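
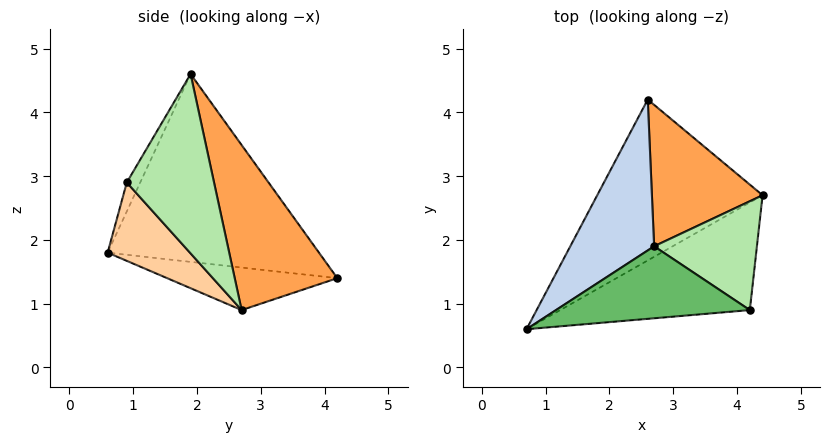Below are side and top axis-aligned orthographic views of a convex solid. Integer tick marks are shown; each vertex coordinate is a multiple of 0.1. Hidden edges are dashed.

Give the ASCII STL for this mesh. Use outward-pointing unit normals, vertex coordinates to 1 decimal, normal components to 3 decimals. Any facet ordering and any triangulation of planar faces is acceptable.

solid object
 facet normal -0.249 0.024 -0.968
  outer loop
   vertex 2.6 4.2 1.4
   vertex 4.4 2.7 0.9
   vertex 0.7 0.6 1.8
  endloop
 endfacet
 facet normal -0.808 0.466 0.360
  outer loop
   vertex 2.7 1.9 4.6
   vertex 2.6 4.2 1.4
   vertex 0.7 0.6 1.8
  endloop
 endfacet
 facet normal 0.645 0.630 0.433
  outer loop
   vertex 2.7 1.9 4.6
   vertex 4.4 2.7 0.9
   vertex 2.6 4.2 1.4
  endloop
 endfacet
 facet normal 0.261 -0.730 -0.631
  outer loop
   vertex 4.2 0.9 2.9
   vertex 0.7 0.6 1.8
   vertex 4.4 2.7 0.9
  endloop
 endfacet
 facet normal -0.069 -0.885 0.460
  outer loop
   vertex 4.2 0.9 2.9
   vertex 2.7 1.9 4.6
   vertex 0.7 0.6 1.8
  endloop
 endfacet
 facet normal 0.789 0.415 0.452
  outer loop
   vertex 4.2 0.9 2.9
   vertex 4.4 2.7 0.9
   vertex 2.7 1.9 4.6
  endloop
 endfacet
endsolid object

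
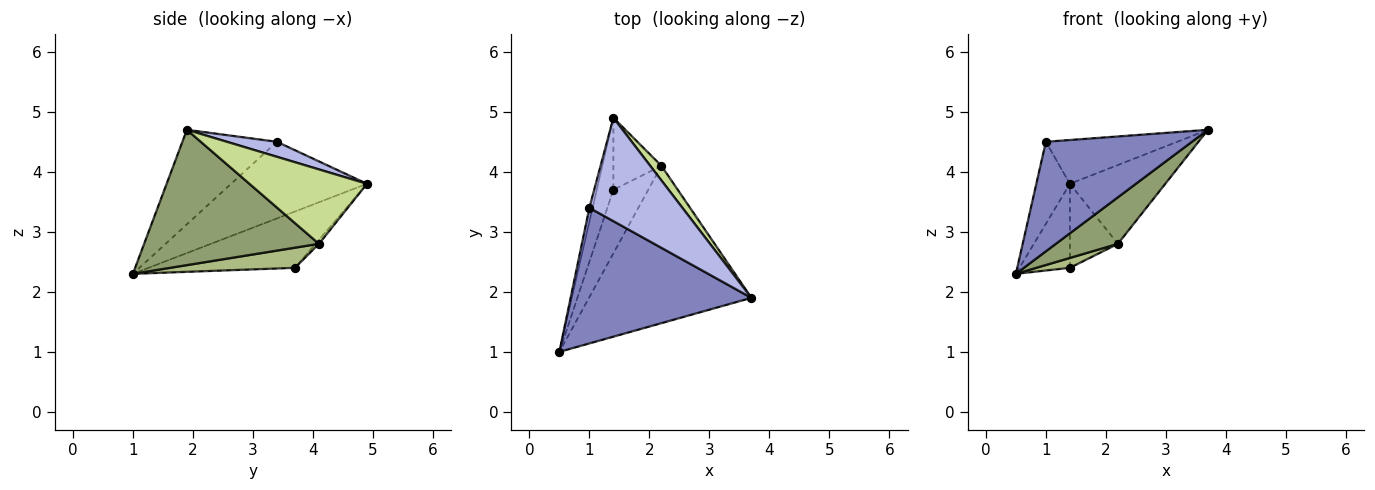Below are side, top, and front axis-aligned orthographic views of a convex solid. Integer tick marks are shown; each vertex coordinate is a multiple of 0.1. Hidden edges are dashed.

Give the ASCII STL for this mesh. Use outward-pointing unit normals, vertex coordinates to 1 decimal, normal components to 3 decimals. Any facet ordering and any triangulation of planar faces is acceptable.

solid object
 facet normal -0.911 0.314 -0.269
  outer loop
   vertex 1.4 3.7 2.4
   vertex 0.5 1.0 2.3
   vertex 1.4 4.9 3.8
  endloop
 endfacet
 facet normal -0.377 -0.582 0.721
  outer loop
   vertex 1.0 3.4 4.5
   vertex 0.5 1.0 2.3
   vertex 3.7 1.9 4.7
  endloop
 endfacet
 facet normal -0.970 0.240 -0.041
  outer loop
   vertex 1.0 3.4 4.5
   vertex 1.4 4.9 3.8
   vertex 0.5 1.0 2.3
  endloop
 endfacet
 facet normal 0.147 0.386 0.911
  outer loop
   vertex 1.0 3.4 4.5
   vertex 3.7 1.9 4.7
   vertex 1.4 4.9 3.8
  endloop
 endfacet
 facet normal 0.624 -0.221 -0.749
  outer loop
   vertex 2.2 4.1 2.8
   vertex 3.7 1.9 4.7
   vertex 0.5 1.0 2.3
  endloop
 endfacet
 facet normal 0.496 -0.133 -0.858
  outer loop
   vertex 2.2 4.1 2.8
   vertex 0.5 1.0 2.3
   vertex 1.4 3.7 2.4
  endloop
 endfacet
 facet normal 0.771 0.626 0.116
  outer loop
   vertex 2.2 4.1 2.8
   vertex 1.4 4.9 3.8
   vertex 3.7 1.9 4.7
  endloop
 endfacet
 facet normal -0.054 0.758 -0.650
  outer loop
   vertex 2.2 4.1 2.8
   vertex 1.4 3.7 2.4
   vertex 1.4 4.9 3.8
  endloop
 endfacet
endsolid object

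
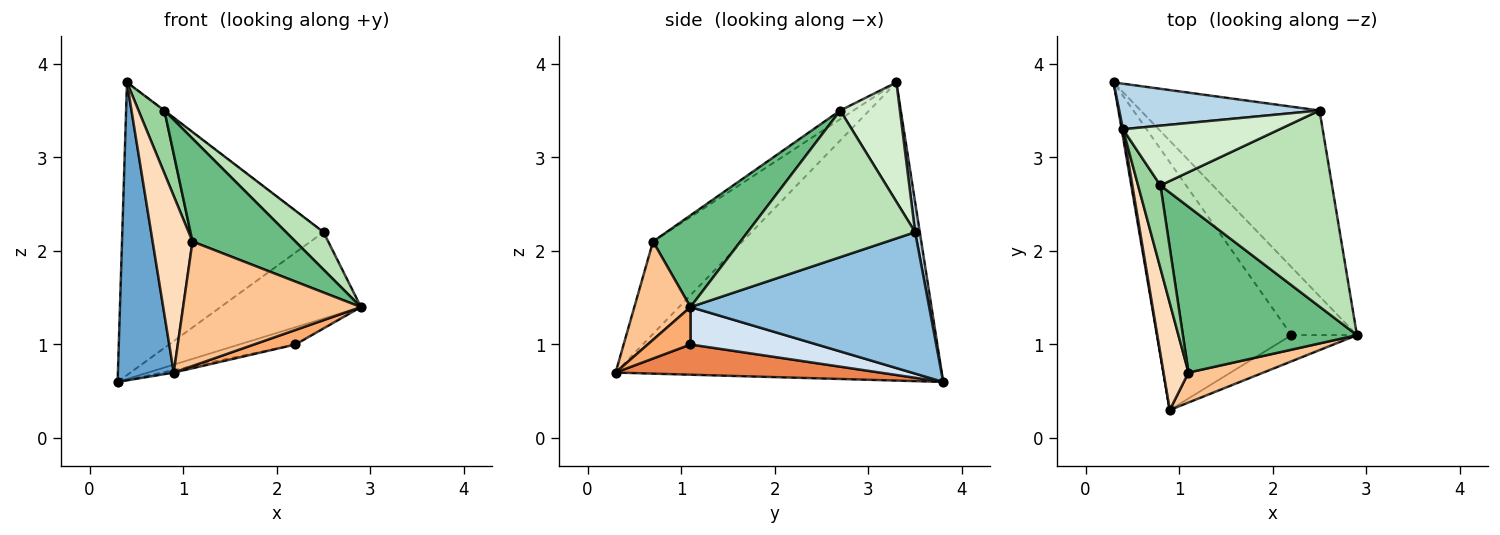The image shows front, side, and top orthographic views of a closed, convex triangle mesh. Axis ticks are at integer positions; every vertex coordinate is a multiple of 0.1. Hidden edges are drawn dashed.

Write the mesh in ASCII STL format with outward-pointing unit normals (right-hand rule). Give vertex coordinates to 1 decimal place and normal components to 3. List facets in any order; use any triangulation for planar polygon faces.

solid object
 facet normal -0.986 -0.169 0.004
  outer loop
   vertex 0.4 3.3 3.8
   vertex 0.3 3.8 0.6
   vertex 0.9 0.3 0.7
  endloop
 endfacet
 facet normal 0.583 0.343 -0.737
  outer loop
   vertex 2.5 3.5 2.2
   vertex 2.9 1.1 1.4
   vertex 0.3 3.8 0.6
  endloop
 endfacet
 facet normal 0.023 0.988 0.154
  outer loop
   vertex 2.5 3.5 2.2
   vertex 0.3 3.8 0.6
   vertex 0.4 3.3 3.8
  endloop
 endfacet
 facet normal 0.484 0.215 -0.848
  outer loop
   vertex 2.2 1.1 1.0
   vertex 0.3 3.8 0.6
   vertex 2.9 1.1 1.4
  endloop
 endfacet
 facet normal 0.219 0.010 -0.976
  outer loop
   vertex 2.2 1.1 1.0
   vertex 0.9 0.3 0.7
   vertex 0.3 3.8 0.6
  endloop
 endfacet
 facet normal 0.447 -0.433 -0.783
  outer loop
   vertex 2.2 1.1 1.0
   vertex 2.9 1.1 1.4
   vertex 0.9 0.3 0.7
  endloop
 endfacet
 facet normal 0.294 -0.929 0.224
  outer loop
   vertex 1.1 0.7 2.1
   vertex 0.9 0.3 0.7
   vertex 2.9 1.1 1.4
  endloop
 endfacet
 facet normal -0.887 -0.395 0.240
  outer loop
   vertex 1.1 0.7 2.1
   vertex 0.4 3.3 3.8
   vertex 0.9 0.3 0.7
  endloop
 endfacet
 facet normal 0.409 -0.481 0.775
  outer loop
   vertex 0.8 2.7 3.5
   vertex 1.1 0.7 2.1
   vertex 2.9 1.1 1.4
  endloop
 endfacet
 facet normal -0.295 -0.577 0.761
  outer loop
   vertex 0.8 2.7 3.5
   vertex 0.4 3.3 3.8
   vertex 1.1 0.7 2.1
  endloop
 endfacet
 facet normal 0.643 -0.144 0.752
  outer loop
   vertex 0.8 2.7 3.5
   vertex 2.9 1.1 1.4
   vertex 2.5 3.5 2.2
  endloop
 endfacet
 facet normal 0.606 0.006 0.796
  outer loop
   vertex 0.8 2.7 3.5
   vertex 2.5 3.5 2.2
   vertex 0.4 3.3 3.8
  endloop
 endfacet
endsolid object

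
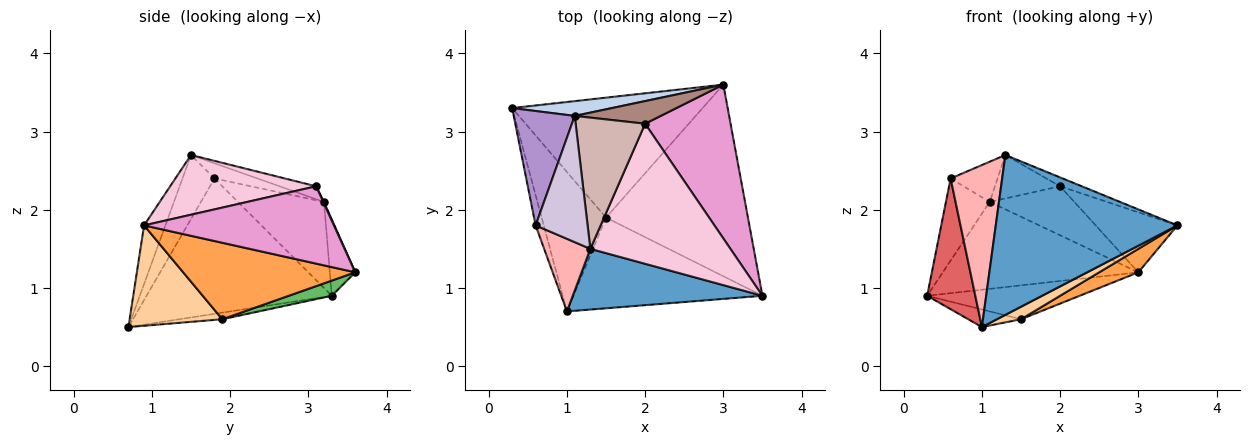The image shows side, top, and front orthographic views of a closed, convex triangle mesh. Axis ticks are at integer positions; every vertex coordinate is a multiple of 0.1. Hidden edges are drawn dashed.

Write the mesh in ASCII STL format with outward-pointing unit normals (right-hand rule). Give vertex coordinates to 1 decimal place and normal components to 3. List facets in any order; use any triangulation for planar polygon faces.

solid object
 facet normal -0.109 -0.929 0.353
  outer loop
   vertex 1.0 0.7 0.5
   vertex 3.5 0.9 1.8
   vertex 1.3 1.5 2.7
  endloop
 endfacet
 facet normal -0.127 0.978 0.166
  outer loop
   vertex 1.1 3.2 2.1
   vertex 3.0 3.6 1.2
   vertex 0.3 3.3 0.9
  endloop
 endfacet
 facet normal 0.472 -0.107 -0.875
  outer loop
   vertex 1.5 1.9 0.6
   vertex 3.0 3.6 1.2
   vertex 3.5 0.9 1.8
  endloop
 endfacet
 facet normal 0.466 -0.121 -0.877
  outer loop
   vertex 1.5 1.9 0.6
   vertex 3.5 0.9 1.8
   vertex 1.0 0.7 0.5
  endloop
 endfacet
 facet normal 0.076 0.271 -0.959
  outer loop
   vertex 1.5 1.9 0.6
   vertex 0.3 3.3 0.9
   vertex 3.0 3.6 1.2
  endloop
 endfacet
 facet normal -0.101 0.125 -0.987
  outer loop
   vertex 1.5 1.9 0.6
   vertex 1.0 0.7 0.5
   vertex 0.3 3.3 0.9
  endloop
 endfacet
 facet normal -0.966 -0.251 -0.058
  outer loop
   vertex 0.6 1.8 2.4
   vertex 0.3 3.3 0.9
   vertex 1.0 0.7 0.5
  endloop
 endfacet
 facet normal -0.493 -0.794 0.356
  outer loop
   vertex 0.6 1.8 2.4
   vertex 1.0 0.7 0.5
   vertex 1.3 1.5 2.7
  endloop
 endfacet
 facet normal -0.753 0.384 0.534
  outer loop
   vertex 0.6 1.8 2.4
   vertex 1.1 3.2 2.1
   vertex 0.3 3.3 0.9
  endloop
 endfacet
 facet normal -0.268 0.292 0.918
  outer loop
   vertex 0.6 1.8 2.4
   vertex 1.3 1.5 2.7
   vertex 1.1 3.2 2.1
  endloop
 endfacet
 facet normal 0.008 0.908 0.420
  outer loop
   vertex 2.0 3.1 2.3
   vertex 3.0 3.6 1.2
   vertex 1.1 3.2 2.1
  endloop
 endfacet
 facet normal -0.173 0.310 0.935
  outer loop
   vertex 2.0 3.1 2.3
   vertex 1.1 3.2 2.1
   vertex 1.3 1.5 2.7
  endloop
 endfacet
 facet normal 0.645 0.278 0.712
  outer loop
   vertex 2.0 3.1 2.3
   vertex 3.5 0.9 1.8
   vertex 3.0 3.6 1.2
  endloop
 endfacet
 facet normal 0.392 0.058 0.918
  outer loop
   vertex 2.0 3.1 2.3
   vertex 1.3 1.5 2.7
   vertex 3.5 0.9 1.8
  endloop
 endfacet
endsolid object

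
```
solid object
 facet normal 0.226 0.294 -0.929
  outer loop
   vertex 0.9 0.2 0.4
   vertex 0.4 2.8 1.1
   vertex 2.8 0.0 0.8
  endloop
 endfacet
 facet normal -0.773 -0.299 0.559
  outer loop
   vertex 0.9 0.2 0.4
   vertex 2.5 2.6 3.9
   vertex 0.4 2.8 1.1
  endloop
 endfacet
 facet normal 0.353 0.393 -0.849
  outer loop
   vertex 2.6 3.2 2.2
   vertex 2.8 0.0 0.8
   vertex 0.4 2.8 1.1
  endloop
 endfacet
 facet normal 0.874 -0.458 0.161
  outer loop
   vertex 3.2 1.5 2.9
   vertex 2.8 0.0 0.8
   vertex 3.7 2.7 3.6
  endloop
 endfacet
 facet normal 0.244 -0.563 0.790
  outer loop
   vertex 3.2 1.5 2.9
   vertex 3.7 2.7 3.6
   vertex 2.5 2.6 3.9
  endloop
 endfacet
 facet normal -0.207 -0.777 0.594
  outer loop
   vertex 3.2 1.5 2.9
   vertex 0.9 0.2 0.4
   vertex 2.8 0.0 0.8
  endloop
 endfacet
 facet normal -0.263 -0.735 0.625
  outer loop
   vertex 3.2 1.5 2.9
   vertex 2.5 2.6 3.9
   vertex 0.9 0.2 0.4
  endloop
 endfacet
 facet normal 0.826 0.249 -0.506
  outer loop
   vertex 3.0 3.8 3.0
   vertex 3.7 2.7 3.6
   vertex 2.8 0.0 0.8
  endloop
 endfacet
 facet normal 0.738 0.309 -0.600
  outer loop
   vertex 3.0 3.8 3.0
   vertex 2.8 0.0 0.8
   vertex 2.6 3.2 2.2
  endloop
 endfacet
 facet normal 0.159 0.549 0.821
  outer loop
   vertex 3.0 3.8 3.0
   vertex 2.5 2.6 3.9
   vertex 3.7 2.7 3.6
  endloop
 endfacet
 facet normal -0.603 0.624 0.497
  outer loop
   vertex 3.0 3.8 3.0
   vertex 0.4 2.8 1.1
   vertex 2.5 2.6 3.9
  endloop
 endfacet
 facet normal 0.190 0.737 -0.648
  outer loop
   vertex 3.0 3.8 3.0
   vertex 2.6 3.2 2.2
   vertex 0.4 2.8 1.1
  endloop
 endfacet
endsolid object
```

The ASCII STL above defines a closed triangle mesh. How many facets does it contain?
12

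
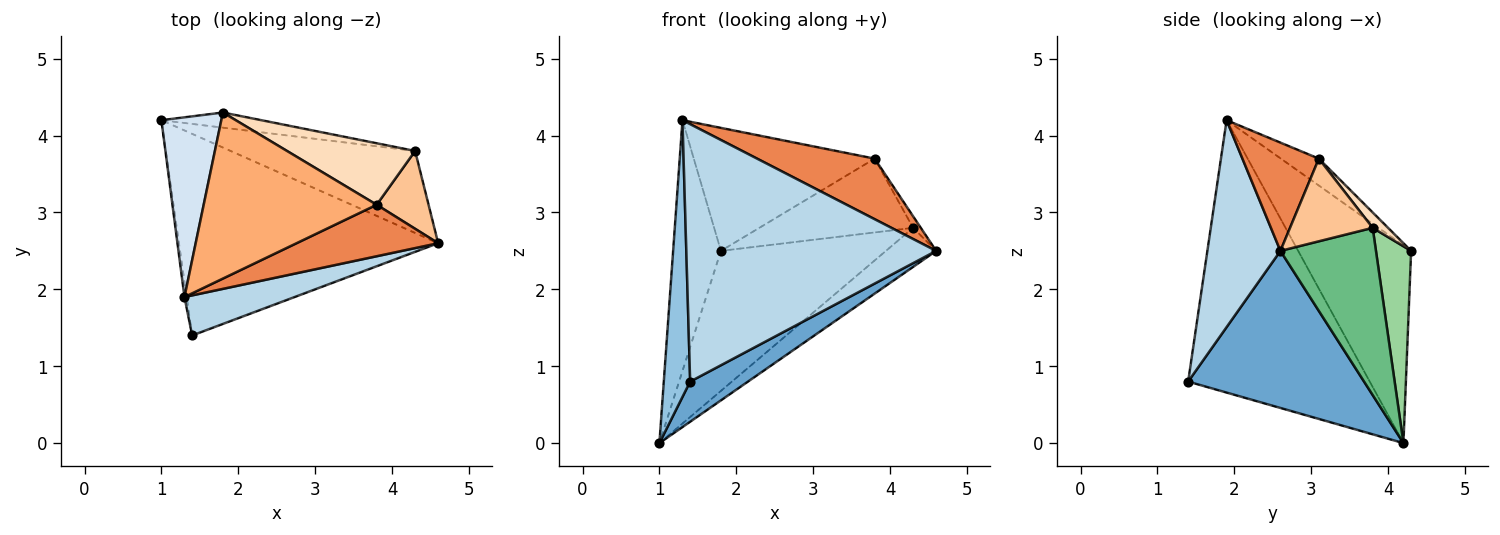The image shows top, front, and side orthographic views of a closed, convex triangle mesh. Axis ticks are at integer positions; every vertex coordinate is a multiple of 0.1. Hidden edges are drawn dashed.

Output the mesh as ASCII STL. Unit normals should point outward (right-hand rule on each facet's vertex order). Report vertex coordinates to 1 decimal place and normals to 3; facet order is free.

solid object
 facet normal 0.511 -0.168 -0.843
  outer loop
   vertex 1.4 1.4 0.8
   vertex 1.0 4.2 0.0
   vertex 4.6 2.6 2.5
  endloop
 endfacet
 facet normal -0.990 -0.144 -0.008
  outer loop
   vertex 1.3 1.9 4.2
   vertex 1.0 4.2 0.0
   vertex 1.4 1.4 0.8
  endloop
 endfacet
 facet normal 0.277 -0.949 0.148
  outer loop
   vertex 1.3 1.9 4.2
   vertex 1.4 1.4 0.8
   vertex 4.6 2.6 2.5
  endloop
 endfacet
 facet normal -0.887 0.375 0.269
  outer loop
   vertex 1.8 4.3 2.5
   vertex 1.0 4.2 0.0
   vertex 1.3 1.9 4.2
  endloop
 endfacet
 facet normal 0.444 -0.683 0.580
  outer loop
   vertex 3.8 3.1 3.7
   vertex 1.3 1.9 4.2
   vertex 4.6 2.6 2.5
  endloop
 endfacet
 facet normal -0.124 0.591 0.797
  outer loop
   vertex 3.8 3.1 3.7
   vertex 1.8 4.3 2.5
   vertex 1.3 1.9 4.2
  endloop
 endfacet
 facet normal 0.844 0.079 0.530
  outer loop
   vertex 4.3 3.8 2.8
   vertex 3.8 3.1 3.7
   vertex 4.6 2.6 2.5
  endloop
 endfacet
 facet normal 0.077 0.766 0.638
  outer loop
   vertex 4.3 3.8 2.8
   vertex 1.8 4.3 2.5
   vertex 3.8 3.1 3.7
  endloop
 endfacet
 facet normal 0.633 0.333 -0.699
  outer loop
   vertex 4.3 3.8 2.8
   vertex 4.6 2.6 2.5
   vertex 1.0 4.2 0.0
  endloop
 endfacet
 facet normal 0.207 0.973 -0.105
  outer loop
   vertex 4.3 3.8 2.8
   vertex 1.0 4.2 0.0
   vertex 1.8 4.3 2.5
  endloop
 endfacet
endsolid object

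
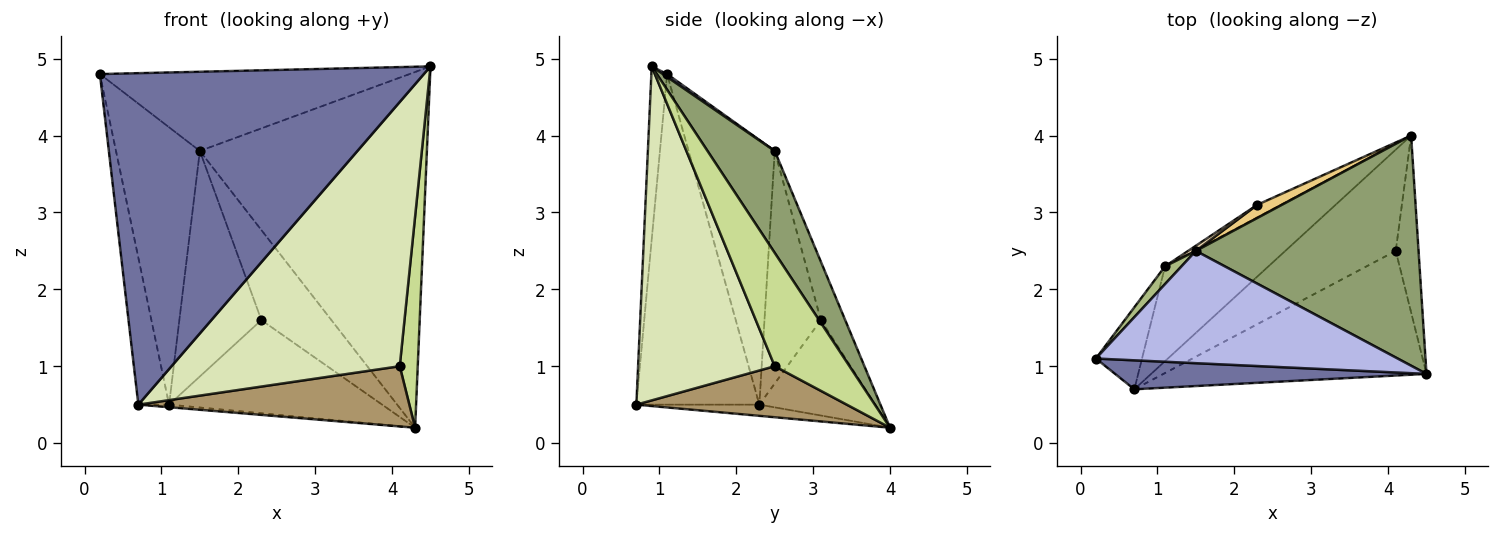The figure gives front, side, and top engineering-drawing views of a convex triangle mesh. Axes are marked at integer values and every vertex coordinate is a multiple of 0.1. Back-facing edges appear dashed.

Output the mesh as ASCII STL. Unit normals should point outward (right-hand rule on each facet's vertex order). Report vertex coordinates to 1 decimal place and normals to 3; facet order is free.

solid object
 facet normal -0.048 -0.995 0.087
  outer loop
   vertex 0.7 0.7 0.5
   vertex 4.5 0.9 4.9
   vertex 0.2 1.1 4.8
  endloop
 endfacet
 facet normal -0.961 0.240 -0.134
  outer loop
   vertex 1.1 2.3 0.5
   vertex 0.7 0.7 0.5
   vertex 0.2 1.1 4.8
  endloop
 endfacet
 facet normal -0.107 0.027 -0.994
  outer loop
   vertex 1.1 2.3 0.5
   vertex 4.3 4.0 0.2
   vertex 0.7 0.7 0.5
  endloop
 endfacet
 facet normal 0.008 0.576 0.817
  outer loop
   vertex 1.5 2.5 3.8
   vertex 0.2 1.1 4.8
   vertex 4.5 0.9 4.9
  endloop
 endfacet
 facet normal 0.241 0.815 0.527
  outer loop
   vertex 1.5 2.5 3.8
   vertex 4.5 0.9 4.9
   vertex 4.3 4.0 0.2
  endloop
 endfacet
 facet normal -0.716 0.697 0.045
  outer loop
   vertex 1.5 2.5 3.8
   vertex 1.1 2.3 0.5
   vertex 0.2 1.1 4.8
  endloop
 endfacet
 facet normal 0.954 -0.230 -0.192
  outer loop
   vertex 4.1 2.5 1.0
   vertex 4.3 4.0 0.2
   vertex 4.5 0.9 4.9
  endloop
 endfacet
 facet normal 0.476 -0.795 -0.375
  outer loop
   vertex 4.1 2.5 1.0
   vertex 4.5 0.9 4.9
   vertex 0.7 0.7 0.5
  endloop
 endfacet
 facet normal 0.369 -0.475 -0.799
  outer loop
   vertex 4.1 2.5 1.0
   vertex 0.7 0.7 0.5
   vertex 4.3 4.0 0.2
  endloop
 endfacet
 facet normal -0.474 0.872 -0.117
  outer loop
   vertex 2.3 3.1 1.6
   vertex 4.3 4.0 0.2
   vertex 1.1 2.3 0.5
  endloop
 endfacet
 facet normal -0.325 0.936 0.137
  outer loop
   vertex 2.3 3.1 1.6
   vertex 1.5 2.5 3.8
   vertex 4.3 4.0 0.2
  endloop
 endfacet
 facet normal -0.566 0.824 0.019
  outer loop
   vertex 2.3 3.1 1.6
   vertex 1.1 2.3 0.5
   vertex 1.5 2.5 3.8
  endloop
 endfacet
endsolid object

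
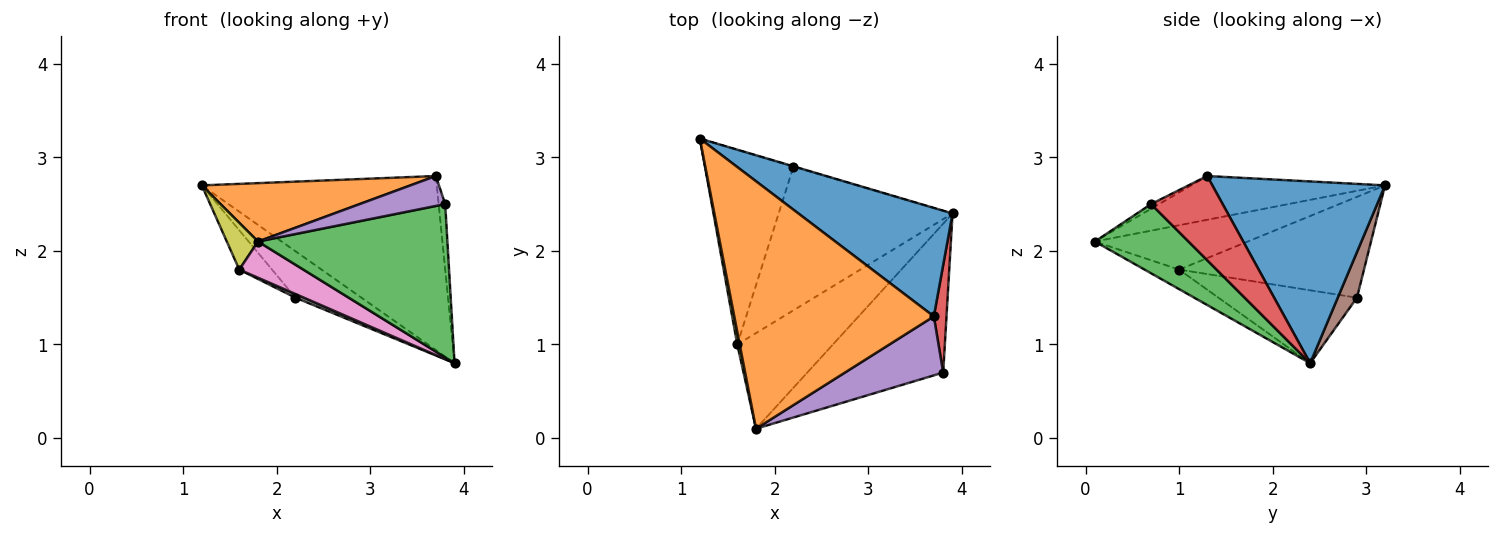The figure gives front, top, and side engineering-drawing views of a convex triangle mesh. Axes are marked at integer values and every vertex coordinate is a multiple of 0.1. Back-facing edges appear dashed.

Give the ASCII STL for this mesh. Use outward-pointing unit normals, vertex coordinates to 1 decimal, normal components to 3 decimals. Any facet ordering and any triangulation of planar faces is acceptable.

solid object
 facet normal 0.529 0.720 0.449
  outer loop
   vertex 3.7 1.3 2.8
   vertex 3.9 2.4 0.8
   vertex 1.2 3.2 2.7
  endloop
 endfacet
 facet normal -0.209 -0.225 0.952
  outer loop
   vertex 3.7 1.3 2.8
   vertex 1.2 3.2 2.7
   vertex 1.8 0.1 2.1
  endloop
 endfacet
 facet normal 0.334 -0.676 -0.657
  outer loop
   vertex 3.8 0.7 2.5
   vertex 1.8 0.1 2.1
   vertex 3.9 2.4 0.8
  endloop
 endfacet
 facet normal 0.985 0.090 0.148
  outer loop
   vertex 3.8 0.7 2.5
   vertex 3.9 2.4 0.8
   vertex 3.7 1.3 2.8
  endloop
 endfacet
 facet normal -0.042 -0.452 0.891
  outer loop
   vertex 3.8 0.7 2.5
   vertex 3.7 1.3 2.8
   vertex 1.8 0.1 2.1
  endloop
 endfacet
 facet normal 0.279 0.960 -0.007
  outer loop
   vertex 2.2 2.9 1.5
   vertex 1.2 3.2 2.7
   vertex 3.9 2.4 0.8
  endloop
 endfacet
 facet normal -0.188 -0.348 -0.919
  outer loop
   vertex 1.6 1.0 1.8
   vertex 3.9 2.4 0.8
   vertex 1.8 0.1 2.1
  endloop
 endfacet
 facet normal -0.387 -0.024 -0.922
  outer loop
   vertex 1.6 1.0 1.8
   vertex 2.2 2.9 1.5
   vertex 3.9 2.4 0.8
  endloop
 endfacet
 facet normal -0.978 -0.200 0.053
  outer loop
   vertex 1.6 1.0 1.8
   vertex 1.8 0.1 2.1
   vertex 1.2 3.2 2.7
  endloop
 endfacet
 facet normal -0.745 0.132 -0.654
  outer loop
   vertex 1.6 1.0 1.8
   vertex 1.2 3.2 2.7
   vertex 2.2 2.9 1.5
  endloop
 endfacet
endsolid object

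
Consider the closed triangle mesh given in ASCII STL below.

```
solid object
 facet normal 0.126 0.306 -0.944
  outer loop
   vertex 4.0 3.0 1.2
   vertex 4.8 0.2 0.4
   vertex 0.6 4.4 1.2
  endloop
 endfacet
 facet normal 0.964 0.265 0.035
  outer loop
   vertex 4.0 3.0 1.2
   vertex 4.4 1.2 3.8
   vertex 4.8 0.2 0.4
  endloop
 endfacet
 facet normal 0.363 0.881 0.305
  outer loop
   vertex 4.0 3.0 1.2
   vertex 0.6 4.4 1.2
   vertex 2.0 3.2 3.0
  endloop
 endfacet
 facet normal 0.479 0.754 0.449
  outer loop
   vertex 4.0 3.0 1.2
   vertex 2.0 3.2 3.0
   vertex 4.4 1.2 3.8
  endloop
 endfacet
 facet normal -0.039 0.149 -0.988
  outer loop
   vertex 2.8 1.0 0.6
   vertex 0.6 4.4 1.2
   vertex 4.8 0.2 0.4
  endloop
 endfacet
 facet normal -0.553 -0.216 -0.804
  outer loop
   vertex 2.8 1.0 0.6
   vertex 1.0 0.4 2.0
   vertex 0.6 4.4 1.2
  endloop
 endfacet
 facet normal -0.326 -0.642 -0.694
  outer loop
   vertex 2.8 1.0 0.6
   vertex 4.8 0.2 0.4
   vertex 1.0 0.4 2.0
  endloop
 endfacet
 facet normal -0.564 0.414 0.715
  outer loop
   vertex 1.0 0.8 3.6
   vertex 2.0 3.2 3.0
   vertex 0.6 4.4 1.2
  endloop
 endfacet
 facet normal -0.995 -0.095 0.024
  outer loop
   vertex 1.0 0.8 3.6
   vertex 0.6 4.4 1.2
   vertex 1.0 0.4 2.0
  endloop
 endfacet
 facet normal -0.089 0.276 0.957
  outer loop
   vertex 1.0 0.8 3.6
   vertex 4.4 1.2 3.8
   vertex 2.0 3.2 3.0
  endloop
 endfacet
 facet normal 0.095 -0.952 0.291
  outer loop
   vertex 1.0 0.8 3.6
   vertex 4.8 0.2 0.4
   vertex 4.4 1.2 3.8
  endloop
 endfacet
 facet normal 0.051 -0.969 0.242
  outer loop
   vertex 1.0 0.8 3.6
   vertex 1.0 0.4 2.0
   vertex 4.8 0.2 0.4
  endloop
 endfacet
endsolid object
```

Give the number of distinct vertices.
8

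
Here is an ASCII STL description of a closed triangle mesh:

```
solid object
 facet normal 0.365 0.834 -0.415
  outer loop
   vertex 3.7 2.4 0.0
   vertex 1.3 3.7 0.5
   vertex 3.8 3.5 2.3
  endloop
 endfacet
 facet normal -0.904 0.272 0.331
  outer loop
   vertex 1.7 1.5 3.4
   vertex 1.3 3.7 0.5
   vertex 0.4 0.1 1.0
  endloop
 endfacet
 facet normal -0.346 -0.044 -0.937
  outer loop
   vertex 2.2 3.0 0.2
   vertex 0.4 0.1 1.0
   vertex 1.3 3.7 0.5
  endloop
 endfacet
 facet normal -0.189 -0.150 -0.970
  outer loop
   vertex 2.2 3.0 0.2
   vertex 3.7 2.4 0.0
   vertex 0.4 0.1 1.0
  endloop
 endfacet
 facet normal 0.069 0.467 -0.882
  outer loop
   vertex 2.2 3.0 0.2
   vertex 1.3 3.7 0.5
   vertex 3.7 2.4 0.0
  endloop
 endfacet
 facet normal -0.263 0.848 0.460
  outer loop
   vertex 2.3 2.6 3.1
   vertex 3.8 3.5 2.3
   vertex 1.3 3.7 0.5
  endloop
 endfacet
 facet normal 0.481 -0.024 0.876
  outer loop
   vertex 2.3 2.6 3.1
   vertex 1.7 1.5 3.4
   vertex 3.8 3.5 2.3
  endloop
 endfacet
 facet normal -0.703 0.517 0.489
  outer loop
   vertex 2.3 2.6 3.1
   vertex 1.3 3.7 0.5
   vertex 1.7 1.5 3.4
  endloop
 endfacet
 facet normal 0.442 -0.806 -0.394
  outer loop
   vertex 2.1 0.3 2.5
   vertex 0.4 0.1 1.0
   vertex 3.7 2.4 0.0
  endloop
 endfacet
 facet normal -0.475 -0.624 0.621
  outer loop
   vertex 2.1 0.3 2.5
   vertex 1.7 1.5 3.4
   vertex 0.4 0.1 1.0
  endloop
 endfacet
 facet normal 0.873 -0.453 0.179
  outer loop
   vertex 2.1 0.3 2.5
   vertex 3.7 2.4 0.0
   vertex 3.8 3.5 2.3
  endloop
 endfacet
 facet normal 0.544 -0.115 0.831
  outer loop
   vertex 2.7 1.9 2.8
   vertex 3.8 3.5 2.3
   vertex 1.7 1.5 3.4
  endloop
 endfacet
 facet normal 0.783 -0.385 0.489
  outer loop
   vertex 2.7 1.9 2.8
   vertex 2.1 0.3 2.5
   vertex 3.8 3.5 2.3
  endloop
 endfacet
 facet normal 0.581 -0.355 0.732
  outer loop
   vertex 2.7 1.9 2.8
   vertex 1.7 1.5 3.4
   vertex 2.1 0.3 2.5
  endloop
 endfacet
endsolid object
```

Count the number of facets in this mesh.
14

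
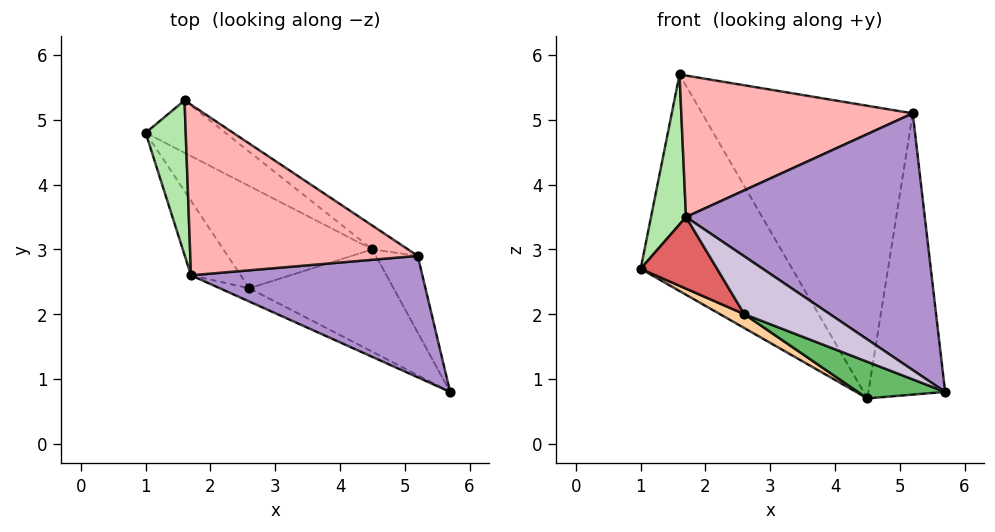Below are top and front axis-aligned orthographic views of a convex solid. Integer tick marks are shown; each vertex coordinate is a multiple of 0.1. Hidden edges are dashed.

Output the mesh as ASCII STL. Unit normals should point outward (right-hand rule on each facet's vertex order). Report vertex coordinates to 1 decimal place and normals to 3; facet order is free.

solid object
 facet normal 0.343 0.913 -0.221
  outer loop
   vertex 1.6 5.3 5.7
   vertex 4.5 3.0 0.7
   vertex 1.0 4.8 2.7
  endloop
 endfacet
 facet normal 0.873 0.470 -0.128
  outer loop
   vertex 5.2 2.9 5.1
   vertex 5.7 0.8 0.8
   vertex 4.5 3.0 0.7
  endloop
 endfacet
 facet normal 0.546 0.835 -0.068
  outer loop
   vertex 5.2 2.9 5.1
   vertex 4.5 3.0 0.7
   vertex 1.6 5.3 5.7
  endloop
 endfacet
 facet normal -0.536 -0.114 -0.836
  outer loop
   vertex 2.6 2.4 2.0
   vertex 1.0 4.8 2.7
   vertex 4.5 3.0 0.7
  endloop
 endfacet
 facet normal -0.474 -0.296 -0.829
  outer loop
   vertex 2.6 2.4 2.0
   vertex 4.5 3.0 0.7
   vertex 5.7 0.8 0.8
  endloop
 endfacet
 facet normal -0.949 -0.220 0.226
  outer loop
   vertex 1.7 2.6 3.5
   vertex 1.6 5.3 5.7
   vertex 1.0 4.8 2.7
  endloop
 endfacet
 facet normal -0.805 -0.412 -0.428
  outer loop
   vertex 1.7 2.6 3.5
   vertex 1.0 4.8 2.7
   vertex 2.6 2.4 2.0
  endloop
 endfacet
 facet normal -0.285 -0.612 0.738
  outer loop
   vertex 1.7 2.6 3.5
   vertex 5.2 2.9 5.1
   vertex 1.6 5.3 5.7
  endloop
 endfacet
 facet normal -0.117 -0.898 0.425
  outer loop
   vertex 1.7 2.6 3.5
   vertex 5.7 0.8 0.8
   vertex 5.2 2.9 5.1
  endloop
 endfacet
 facet normal -0.508 -0.840 -0.193
  outer loop
   vertex 1.7 2.6 3.5
   vertex 2.6 2.4 2.0
   vertex 5.7 0.8 0.8
  endloop
 endfacet
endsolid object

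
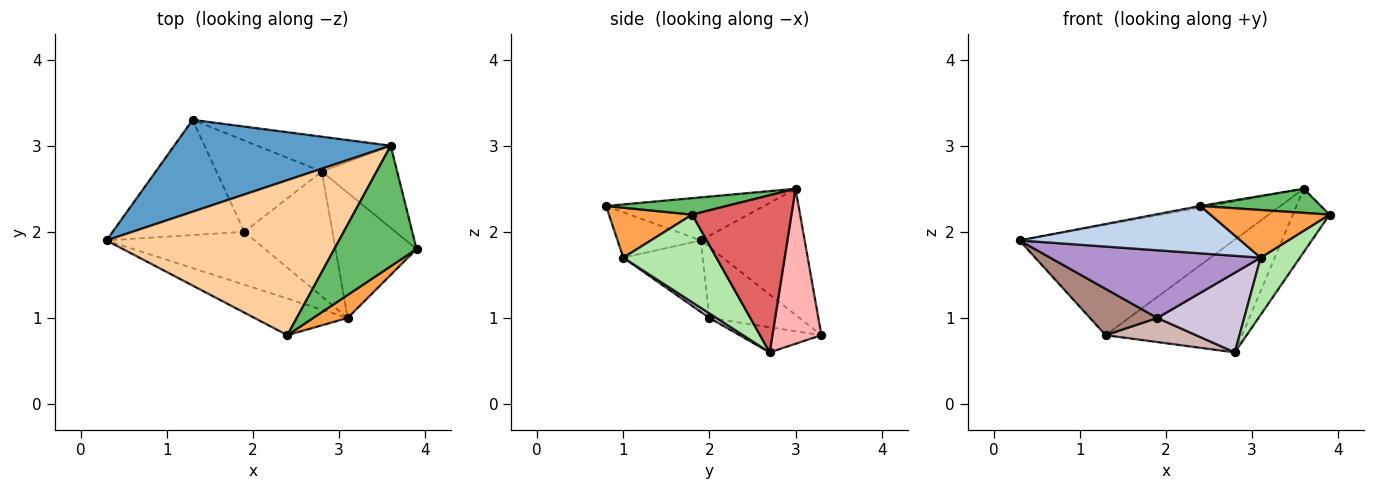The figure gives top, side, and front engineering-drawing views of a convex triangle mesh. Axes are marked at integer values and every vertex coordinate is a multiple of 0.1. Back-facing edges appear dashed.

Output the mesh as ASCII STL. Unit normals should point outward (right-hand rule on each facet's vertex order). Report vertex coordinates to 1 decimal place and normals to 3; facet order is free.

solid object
 facet normal -0.349 0.720 0.599
  outer loop
   vertex 3.6 3.0 2.5
   vertex 1.3 3.3 0.8
   vertex 0.3 1.9 1.9
  endloop
 endfacet
 facet normal -0.286 -0.758 -0.586
  outer loop
   vertex 2.4 0.8 2.3
   vertex 0.3 1.9 1.9
   vertex 3.1 1.0 1.7
  endloop
 endfacet
 facet normal 0.533 -0.762 0.367
  outer loop
   vertex 2.4 0.8 2.3
   vertex 3.1 1.0 1.7
   vertex 3.9 1.8 2.2
  endloop
 endfacet
 facet normal -0.182 0.010 0.983
  outer loop
   vertex 2.4 0.8 2.3
   vertex 3.6 3.0 2.5
   vertex 0.3 1.9 1.9
  endloop
 endfacet
 facet normal 0.192 -0.192 0.962
  outer loop
   vertex 2.4 0.8 2.3
   vertex 3.9 1.8 2.2
   vertex 3.6 3.0 2.5
  endloop
 endfacet
 facet normal 0.701 -0.296 -0.649
  outer loop
   vertex 2.8 2.7 0.6
   vertex 3.9 1.8 2.2
   vertex 3.1 1.0 1.7
  endloop
 endfacet
 facet normal 0.855 0.316 -0.410
  outer loop
   vertex 2.8 2.7 0.6
   vertex 3.6 3.0 2.5
   vertex 3.9 1.8 2.2
  endloop
 endfacet
 facet normal 0.324 0.904 -0.279
  outer loop
   vertex 2.8 2.7 0.6
   vertex 1.3 3.3 0.8
   vertex 3.6 3.0 2.5
  endloop
 endfacet
 facet normal -0.285 -0.755 -0.590
  outer loop
   vertex 1.9 2.0 1.0
   vertex 3.1 1.0 1.7
   vertex 0.3 1.9 1.9
  endloop
 endfacet
 facet normal 0.044 -0.537 -0.842
  outer loop
   vertex 1.9 2.0 1.0
   vertex 2.8 2.7 0.6
   vertex 3.1 1.0 1.7
  endloop
 endfacet
 facet normal -0.446 -0.334 -0.830
  outer loop
   vertex 1.9 2.0 1.0
   vertex 0.3 1.9 1.9
   vertex 1.3 3.3 0.8
  endloop
 endfacet
 facet normal -0.225 -0.249 -0.942
  outer loop
   vertex 1.9 2.0 1.0
   vertex 1.3 3.3 0.8
   vertex 2.8 2.7 0.6
  endloop
 endfacet
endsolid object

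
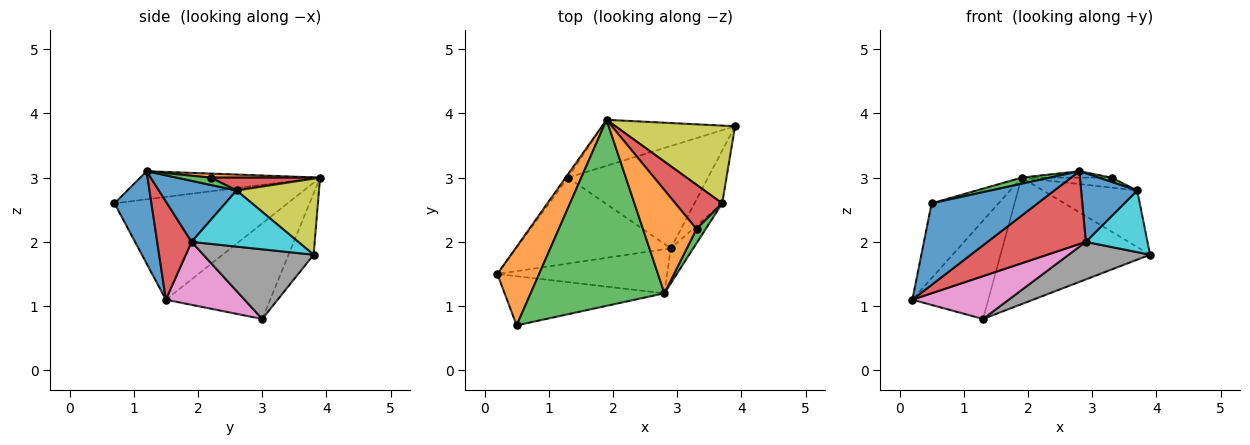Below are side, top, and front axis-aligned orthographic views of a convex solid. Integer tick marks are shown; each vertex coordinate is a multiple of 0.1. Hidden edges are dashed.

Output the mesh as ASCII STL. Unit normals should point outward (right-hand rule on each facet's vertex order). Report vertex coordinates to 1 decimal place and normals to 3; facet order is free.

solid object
 facet normal 0.286 -0.821 -0.495
  outer loop
   vertex 0.5 0.7 2.6
   vertex 0.2 1.5 1.1
   vertex 2.8 1.2 3.1
  endloop
 endfacet
 facet normal -0.872 0.337 0.354
  outer loop
   vertex 0.5 0.7 2.6
   vertex 1.9 3.9 3.0
   vertex 0.2 1.5 1.1
  endloop
 endfacet
 facet normal -0.206 -0.032 0.978
  outer loop
   vertex 0.5 0.7 2.6
   vertex 2.8 1.2 3.1
   vertex 1.9 3.9 3.0
  endloop
 endfacet
 facet normal 0.287 -0.820 -0.496
  outer loop
   vertex 2.9 1.9 2.0
   vertex 2.8 1.2 3.1
   vertex 0.2 1.5 1.1
  endloop
 endfacet
 facet normal -0.808 0.589 -0.020
  outer loop
   vertex 1.3 3.0 0.8
   vertex 0.2 1.5 1.1
   vertex 1.9 3.9 3.0
  endloop
 endfacet
 facet normal -0.156 0.928 -0.337
  outer loop
   vertex 1.3 3.0 0.8
   vertex 1.9 3.9 3.0
   vertex 3.9 3.8 1.8
  endloop
 endfacet
 facet normal 0.342 -0.419 -0.841
  outer loop
   vertex 1.3 3.0 0.8
   vertex 2.9 1.9 2.0
   vertex 0.2 1.5 1.1
  endloop
 endfacet
 facet normal 0.423 -0.312 -0.851
  outer loop
   vertex 1.3 3.0 0.8
   vertex 3.9 3.8 1.8
   vertex 2.9 1.9 2.0
  endloop
 endfacet
 facet normal 0.458 0.523 0.719
  outer loop
   vertex 3.7 2.6 2.8
   vertex 3.9 3.8 1.8
   vertex 1.9 3.9 3.0
  endloop
 endfacet
 facet normal 0.796 -0.460 -0.393
  outer loop
   vertex 3.7 2.6 2.8
   vertex 2.9 1.9 2.0
   vertex 3.9 3.8 1.8
  endloop
 endfacet
 facet normal 0.777 -0.561 -0.286
  outer loop
   vertex 3.7 2.6 2.8
   vertex 2.8 1.2 3.1
   vertex 2.9 1.9 2.0
  endloop
 endfacet
 facet normal 0.075 0.062 0.995
  outer loop
   vertex 3.3 2.2 3.0
   vertex 1.9 3.9 3.0
   vertex 2.8 1.2 3.1
  endloop
 endfacet
 facet normal 0.608 -0.228 0.760
  outer loop
   vertex 3.3 2.2 3.0
   vertex 2.8 1.2 3.1
   vertex 3.7 2.6 2.8
  endloop
 endfacet
 facet normal 0.258 0.213 0.942
  outer loop
   vertex 3.3 2.2 3.0
   vertex 3.7 2.6 2.8
   vertex 1.9 3.9 3.0
  endloop
 endfacet
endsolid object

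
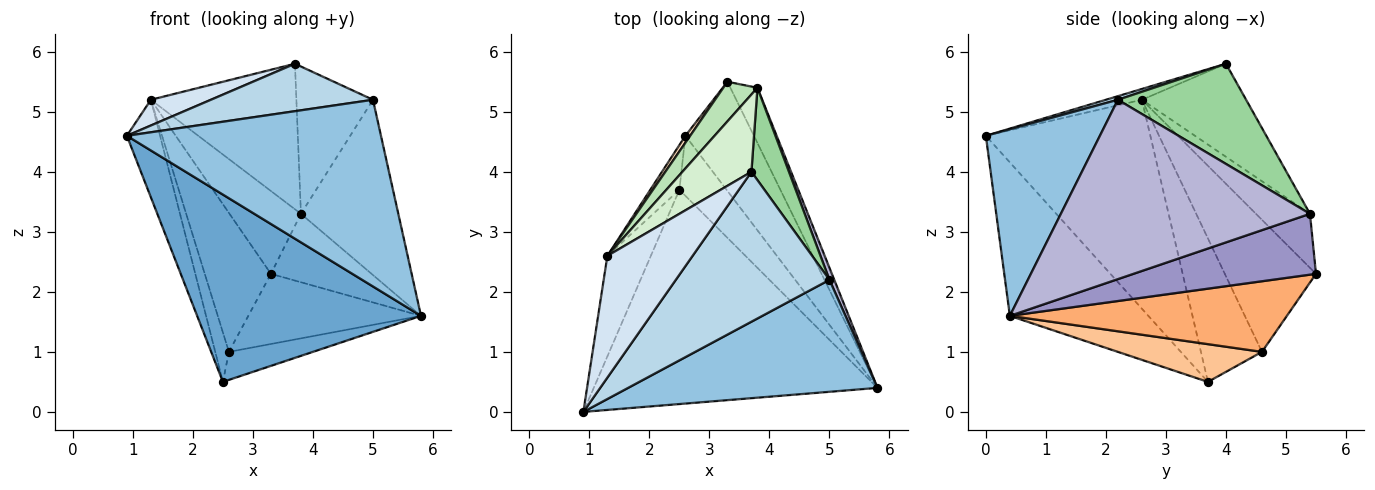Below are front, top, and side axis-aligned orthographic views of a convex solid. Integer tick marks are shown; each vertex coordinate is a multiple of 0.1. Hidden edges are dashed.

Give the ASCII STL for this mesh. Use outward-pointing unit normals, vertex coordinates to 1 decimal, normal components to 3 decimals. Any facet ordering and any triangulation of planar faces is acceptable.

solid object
 facet normal -0.377 -0.610 -0.697
  outer loop
   vertex 2.5 3.7 0.5
   vertex 5.8 0.4 1.6
   vertex 0.9 0.0 4.6
  endloop
 endfacet
 facet normal 0.359 -0.800 0.480
  outer loop
   vertex 5.0 2.2 5.2
   vertex 0.9 0.0 4.6
   vertex 5.8 0.4 1.6
  endloop
 endfacet
 facet normal 0.022 -0.302 0.953
  outer loop
   vertex 5.0 2.2 5.2
   vertex 3.7 4.0 5.8
   vertex 0.9 0.0 4.6
  endloop
 endfacet
 facet normal -0.123 -0.205 0.971
  outer loop
   vertex 1.3 2.6 5.2
   vertex 0.9 0.0 4.6
   vertex 3.7 4.0 5.8
  endloop
 endfacet
 facet normal -0.960 0.194 -0.200
  outer loop
   vertex 1.3 2.6 5.2
   vertex 2.5 3.7 0.5
   vertex 0.9 0.0 4.6
  endloop
 endfacet
 facet normal 0.655 0.408 -0.636
  outer loop
   vertex 2.6 4.6 1.0
   vertex 3.3 5.5 2.3
   vertex 5.8 0.4 1.6
  endloop
 endfacet
 facet normal 0.587 0.342 -0.734
  outer loop
   vertex 2.6 4.6 1.0
   vertex 5.8 0.4 1.6
   vertex 2.5 3.7 0.5
  endloop
 endfacet
 facet normal -0.809 0.587 0.029
  outer loop
   vertex 2.6 4.6 1.0
   vertex 1.3 2.6 5.2
   vertex 3.3 5.5 2.3
  endloop
 endfacet
 facet normal -0.957 0.214 -0.194
  outer loop
   vertex 2.6 4.6 1.0
   vertex 2.5 3.7 0.5
   vertex 1.3 2.6 5.2
  endloop
 endfacet
 facet normal 0.817 0.488 0.306
  outer loop
   vertex 3.8 5.4 3.3
   vertex 3.7 4.0 5.8
   vertex 5.0 2.2 5.2
  endloop
 endfacet
 facet normal -0.564 0.745 0.356
  outer loop
   vertex 3.8 5.4 3.3
   vertex 3.3 5.5 2.3
   vertex 1.3 2.6 5.2
  endloop
 endfacet
 facet normal -0.535 0.746 0.397
  outer loop
   vertex 3.8 5.4 3.3
   vertex 1.3 2.6 5.2
   vertex 3.7 4.0 5.8
  endloop
 endfacet
 facet normal 0.816 0.450 -0.363
  outer loop
   vertex 3.8 5.4 3.3
   vertex 5.8 0.4 1.6
   vertex 3.3 5.5 2.3
  endloop
 endfacet
 facet normal 0.931 0.364 0.025
  outer loop
   vertex 3.8 5.4 3.3
   vertex 5.0 2.2 5.2
   vertex 5.8 0.4 1.6
  endloop
 endfacet
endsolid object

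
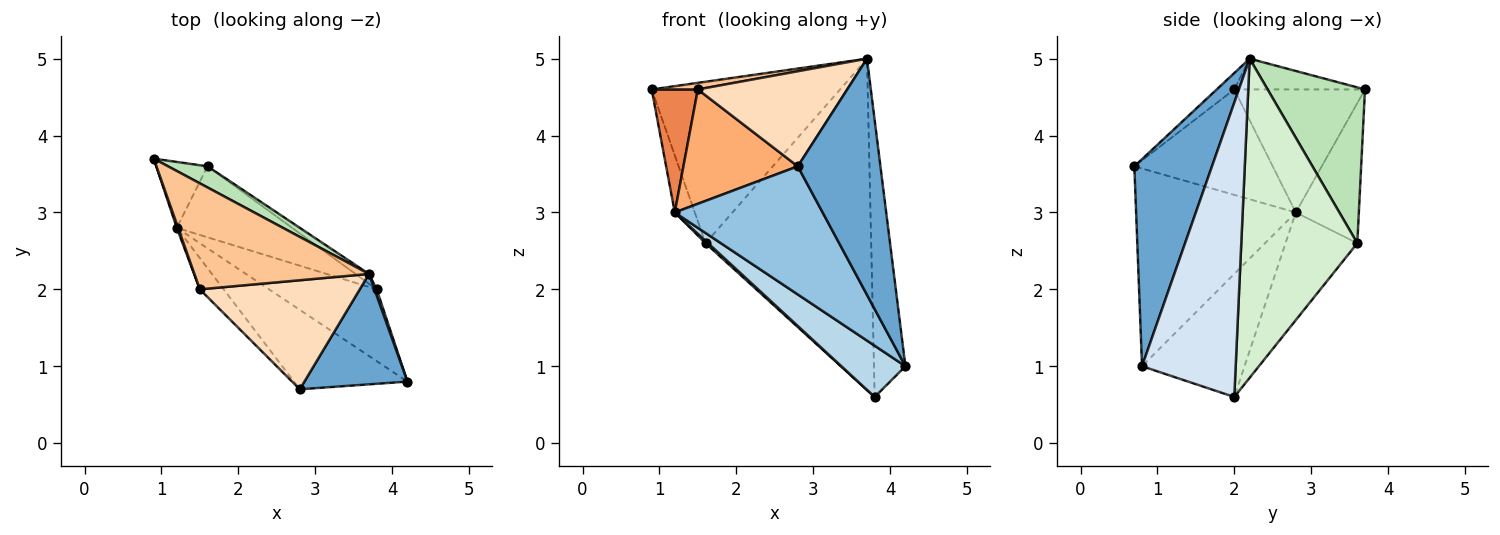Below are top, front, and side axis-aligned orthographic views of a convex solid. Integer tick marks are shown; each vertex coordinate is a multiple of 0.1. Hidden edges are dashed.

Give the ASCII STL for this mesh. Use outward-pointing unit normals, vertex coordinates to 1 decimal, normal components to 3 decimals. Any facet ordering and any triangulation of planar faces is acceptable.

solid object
 facet normal 0.648 -0.690 0.322
  outer loop
   vertex 3.7 2.2 5.0
   vertex 2.8 0.7 3.6
   vertex 4.2 0.8 1.0
  endloop
 endfacet
 facet normal -0.676 -0.626 -0.388
  outer loop
   vertex 1.2 2.8 3.0
   vertex 4.2 0.8 1.0
   vertex 2.8 0.7 3.6
  endloop
 endfacet
 facet normal -0.681 -0.426 -0.596
  outer loop
   vertex 3.8 2.0 0.6
   vertex 4.2 0.8 1.0
   vertex 1.2 2.8 3.0
  endloop
 endfacet
 facet normal 0.948 0.318 0.007
  outer loop
   vertex 3.8 2.0 0.6
   vertex 3.7 2.2 5.0
   vertex 4.2 0.8 1.0
  endloop
 endfacet
 facet normal -0.943 -0.333 0.010
  outer loop
   vertex 1.5 2.0 4.6
   vertex 0.9 3.7 4.6
   vertex 1.2 2.8 3.0
  endloop
 endfacet
 facet normal -0.759 -0.628 -0.171
  outer loop
   vertex 1.5 2.0 4.6
   vertex 1.2 2.8 3.0
   vertex 2.8 0.7 3.6
  endloop
 endfacet
 facet normal -0.173 -0.061 0.983
  outer loop
   vertex 1.5 2.0 4.6
   vertex 3.7 2.2 5.0
   vertex 0.9 3.7 4.6
  endloop
 endfacet
 facet normal -0.077 -0.655 0.752
  outer loop
   vertex 1.5 2.0 4.6
   vertex 2.8 0.7 3.6
   vertex 3.7 2.2 5.0
  endloop
 endfacet
 facet normal -0.900 0.285 -0.329
  outer loop
   vertex 1.6 3.6 2.6
   vertex 1.2 2.8 3.0
   vertex 0.9 3.7 4.6
  endloop
 endfacet
 facet normal -0.682 -0.024 -0.731
  outer loop
   vertex 1.6 3.6 2.6
   vertex 3.8 2.0 0.6
   vertex 1.2 2.8 3.0
  endloop
 endfacet
 facet normal 0.456 0.882 0.116
  outer loop
   vertex 1.6 3.6 2.6
   vertex 0.9 3.7 4.6
   vertex 3.7 2.2 5.0
  endloop
 endfacet
 facet normal 0.574 0.819 -0.024
  outer loop
   vertex 1.6 3.6 2.6
   vertex 3.7 2.2 5.0
   vertex 3.8 2.0 0.6
  endloop
 endfacet
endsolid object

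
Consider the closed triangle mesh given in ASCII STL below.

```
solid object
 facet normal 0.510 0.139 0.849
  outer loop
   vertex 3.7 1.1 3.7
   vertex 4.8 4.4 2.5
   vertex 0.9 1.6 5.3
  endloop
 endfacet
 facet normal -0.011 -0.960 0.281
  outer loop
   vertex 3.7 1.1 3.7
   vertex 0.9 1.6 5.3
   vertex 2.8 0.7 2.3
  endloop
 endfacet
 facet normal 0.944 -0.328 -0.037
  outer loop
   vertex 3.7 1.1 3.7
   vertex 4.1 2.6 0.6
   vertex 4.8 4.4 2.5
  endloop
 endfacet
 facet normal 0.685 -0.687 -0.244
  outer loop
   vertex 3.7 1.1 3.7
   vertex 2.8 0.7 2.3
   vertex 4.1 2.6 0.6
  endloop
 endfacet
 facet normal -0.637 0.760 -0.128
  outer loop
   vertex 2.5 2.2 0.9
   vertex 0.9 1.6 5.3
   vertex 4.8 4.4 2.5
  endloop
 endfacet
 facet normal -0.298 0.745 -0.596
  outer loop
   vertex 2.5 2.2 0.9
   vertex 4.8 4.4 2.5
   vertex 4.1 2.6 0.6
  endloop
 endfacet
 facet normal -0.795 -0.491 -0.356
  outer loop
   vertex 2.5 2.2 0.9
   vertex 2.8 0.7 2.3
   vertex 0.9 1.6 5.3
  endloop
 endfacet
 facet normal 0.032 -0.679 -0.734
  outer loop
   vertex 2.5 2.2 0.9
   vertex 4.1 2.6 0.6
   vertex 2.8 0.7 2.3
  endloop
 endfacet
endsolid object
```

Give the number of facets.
8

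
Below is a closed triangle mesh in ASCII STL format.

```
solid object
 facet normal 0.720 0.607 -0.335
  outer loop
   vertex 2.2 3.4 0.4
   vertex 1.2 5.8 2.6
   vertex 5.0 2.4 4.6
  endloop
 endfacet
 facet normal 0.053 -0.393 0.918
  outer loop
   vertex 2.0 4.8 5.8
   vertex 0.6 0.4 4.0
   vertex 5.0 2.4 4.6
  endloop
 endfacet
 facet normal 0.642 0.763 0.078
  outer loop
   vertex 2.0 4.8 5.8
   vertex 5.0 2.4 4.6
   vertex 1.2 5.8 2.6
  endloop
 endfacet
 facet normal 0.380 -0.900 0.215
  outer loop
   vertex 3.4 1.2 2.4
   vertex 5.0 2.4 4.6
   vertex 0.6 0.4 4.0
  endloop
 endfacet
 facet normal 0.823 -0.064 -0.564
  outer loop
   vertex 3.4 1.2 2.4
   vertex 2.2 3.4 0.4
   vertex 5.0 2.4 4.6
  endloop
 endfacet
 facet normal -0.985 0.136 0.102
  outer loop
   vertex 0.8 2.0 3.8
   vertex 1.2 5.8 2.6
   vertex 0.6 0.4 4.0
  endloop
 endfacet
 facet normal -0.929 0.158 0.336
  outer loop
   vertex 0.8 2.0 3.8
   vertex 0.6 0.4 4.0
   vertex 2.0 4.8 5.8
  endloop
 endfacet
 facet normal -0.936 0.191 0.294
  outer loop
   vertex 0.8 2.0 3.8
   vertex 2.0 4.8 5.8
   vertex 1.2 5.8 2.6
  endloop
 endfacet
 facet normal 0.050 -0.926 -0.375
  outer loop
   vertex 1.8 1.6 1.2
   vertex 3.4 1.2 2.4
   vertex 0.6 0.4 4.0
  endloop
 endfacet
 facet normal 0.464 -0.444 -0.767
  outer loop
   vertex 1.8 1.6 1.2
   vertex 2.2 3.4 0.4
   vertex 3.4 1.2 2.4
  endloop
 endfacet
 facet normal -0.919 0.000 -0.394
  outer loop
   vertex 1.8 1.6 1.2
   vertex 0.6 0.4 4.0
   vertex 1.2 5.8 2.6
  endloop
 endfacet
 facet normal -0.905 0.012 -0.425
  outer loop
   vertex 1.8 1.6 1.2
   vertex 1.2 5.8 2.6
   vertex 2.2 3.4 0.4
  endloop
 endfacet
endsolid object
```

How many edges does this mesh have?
18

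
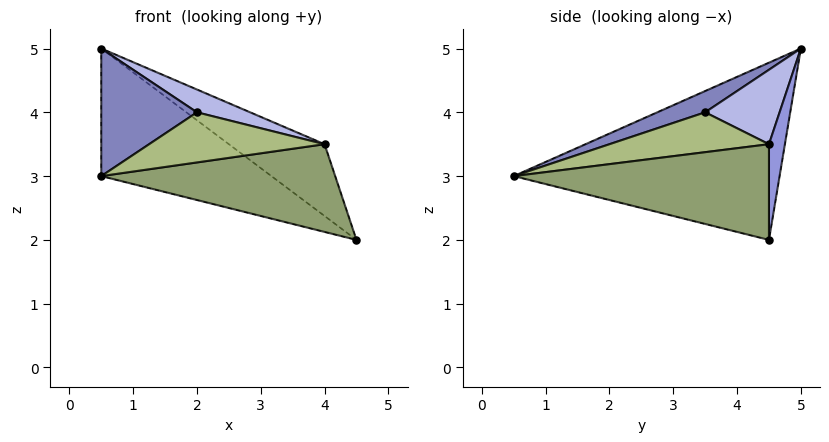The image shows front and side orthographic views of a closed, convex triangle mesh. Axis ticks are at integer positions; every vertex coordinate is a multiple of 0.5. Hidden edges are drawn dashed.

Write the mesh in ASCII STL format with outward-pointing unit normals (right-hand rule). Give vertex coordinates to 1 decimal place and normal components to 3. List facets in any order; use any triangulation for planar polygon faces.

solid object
 facet normal -0.536 0.343 -0.772
  outer loop
   vertex 0.5 0.5 3.0
   vertex 0.5 5.0 5.0
   vertex 4.5 4.5 2.0
  endloop
 endfacet
 facet normal 0.199 -0.398 0.896
  outer loop
   vertex 2.0 3.5 4.0
   vertex 0.5 5.0 5.0
   vertex 0.5 0.5 3.0
  endloop
 endfacet
 facet normal 0.164 0.985 0.055
  outer loop
   vertex 4.0 4.5 3.5
   vertex 4.5 4.5 2.0
   vertex 0.5 5.0 5.0
  endloop
 endfacet
 facet normal 0.351 -0.251 0.902
  outer loop
   vertex 4.0 4.5 3.5
   vertex 0.5 5.0 5.0
   vertex 2.0 3.5 4.0
  endloop
 endfacet
 facet normal 0.716 -0.656 0.239
  outer loop
   vertex 4.0 4.5 3.5
   vertex 0.5 0.5 3.0
   vertex 4.5 4.5 2.0
  endloop
 endfacet
 facet normal 0.428 -0.471 0.771
  outer loop
   vertex 4.0 4.5 3.5
   vertex 2.0 3.5 4.0
   vertex 0.5 0.5 3.0
  endloop
 endfacet
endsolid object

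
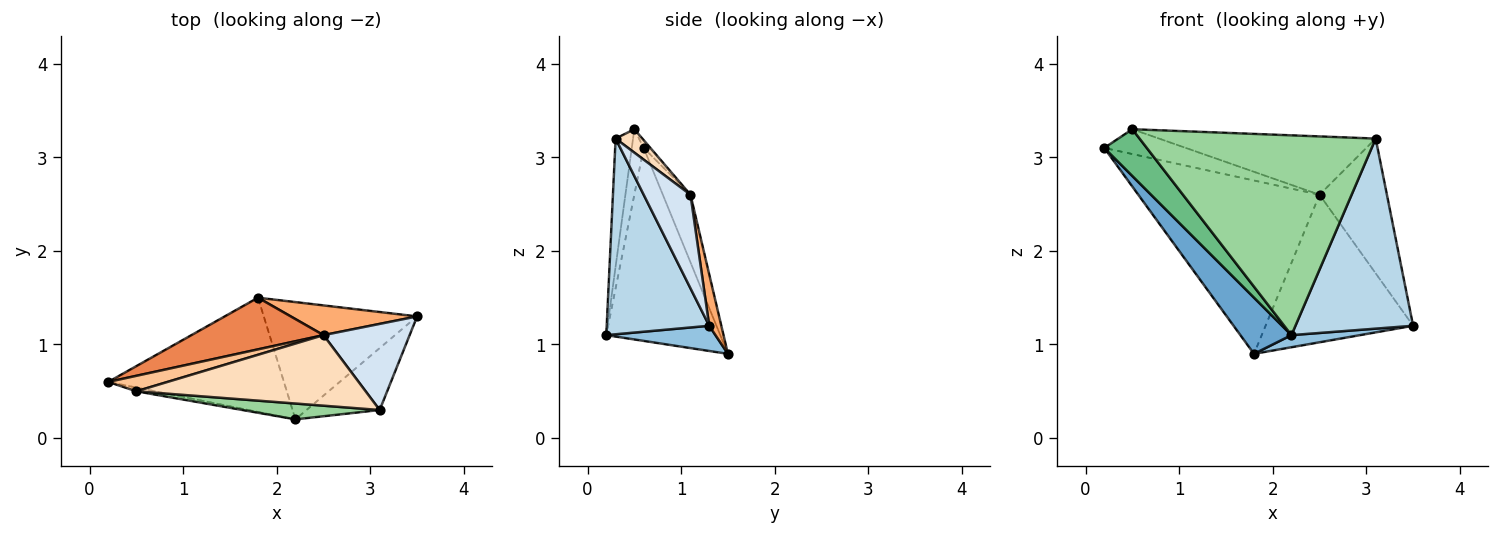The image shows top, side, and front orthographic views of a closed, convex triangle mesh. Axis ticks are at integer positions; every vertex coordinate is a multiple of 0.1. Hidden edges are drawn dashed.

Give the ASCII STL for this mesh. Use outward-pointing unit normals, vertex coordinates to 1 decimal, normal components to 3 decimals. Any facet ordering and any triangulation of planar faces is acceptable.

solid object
 facet normal -0.702 -0.314 -0.639
  outer loop
   vertex 1.8 1.5 0.9
   vertex 2.2 0.2 1.1
   vertex 0.2 0.6 3.1
  endloop
 endfacet
 facet normal 0.161 -0.101 -0.982
  outer loop
   vertex 1.8 1.5 0.9
   vertex 3.5 1.3 1.2
   vertex 2.2 0.2 1.1
  endloop
 endfacet
 facet normal 0.638 -0.732 -0.239
  outer loop
   vertex 3.1 0.3 3.2
   vertex 2.2 0.2 1.1
   vertex 3.5 1.3 1.2
  endloop
 endfacet
 facet normal 0.505 0.727 0.465
  outer loop
   vertex 2.5 1.1 2.6
   vertex 3.1 0.3 3.2
   vertex 3.5 1.3 1.2
  endloop
 endfacet
 facet normal -0.145 0.948 0.283
  outer loop
   vertex 2.5 1.1 2.6
   vertex 1.8 1.5 0.9
   vertex 0.2 0.6 3.1
  endloop
 endfacet
 facet normal 0.080 0.977 0.197
  outer loop
   vertex 2.5 1.1 2.6
   vertex 3.5 1.3 1.2
   vertex 1.8 1.5 0.9
  endloop
 endfacet
 facet normal -0.069 0.847 0.527
  outer loop
   vertex 0.5 0.5 3.3
   vertex 2.5 1.1 2.6
   vertex 0.2 0.6 3.1
  endloop
 endfacet
 facet normal 0.078 0.635 0.768
  outer loop
   vertex 0.5 0.5 3.3
   vertex 3.1 0.3 3.2
   vertex 2.5 1.1 2.6
  endloop
 endfacet
 facet normal -0.269 -0.960 -0.077
  outer loop
   vertex 0.5 0.5 3.3
   vertex 0.2 0.6 3.1
   vertex 2.2 0.2 1.1
  endloop
 endfacet
 facet normal -0.073 -0.994 0.079
  outer loop
   vertex 0.5 0.5 3.3
   vertex 2.2 0.2 1.1
   vertex 3.1 0.3 3.2
  endloop
 endfacet
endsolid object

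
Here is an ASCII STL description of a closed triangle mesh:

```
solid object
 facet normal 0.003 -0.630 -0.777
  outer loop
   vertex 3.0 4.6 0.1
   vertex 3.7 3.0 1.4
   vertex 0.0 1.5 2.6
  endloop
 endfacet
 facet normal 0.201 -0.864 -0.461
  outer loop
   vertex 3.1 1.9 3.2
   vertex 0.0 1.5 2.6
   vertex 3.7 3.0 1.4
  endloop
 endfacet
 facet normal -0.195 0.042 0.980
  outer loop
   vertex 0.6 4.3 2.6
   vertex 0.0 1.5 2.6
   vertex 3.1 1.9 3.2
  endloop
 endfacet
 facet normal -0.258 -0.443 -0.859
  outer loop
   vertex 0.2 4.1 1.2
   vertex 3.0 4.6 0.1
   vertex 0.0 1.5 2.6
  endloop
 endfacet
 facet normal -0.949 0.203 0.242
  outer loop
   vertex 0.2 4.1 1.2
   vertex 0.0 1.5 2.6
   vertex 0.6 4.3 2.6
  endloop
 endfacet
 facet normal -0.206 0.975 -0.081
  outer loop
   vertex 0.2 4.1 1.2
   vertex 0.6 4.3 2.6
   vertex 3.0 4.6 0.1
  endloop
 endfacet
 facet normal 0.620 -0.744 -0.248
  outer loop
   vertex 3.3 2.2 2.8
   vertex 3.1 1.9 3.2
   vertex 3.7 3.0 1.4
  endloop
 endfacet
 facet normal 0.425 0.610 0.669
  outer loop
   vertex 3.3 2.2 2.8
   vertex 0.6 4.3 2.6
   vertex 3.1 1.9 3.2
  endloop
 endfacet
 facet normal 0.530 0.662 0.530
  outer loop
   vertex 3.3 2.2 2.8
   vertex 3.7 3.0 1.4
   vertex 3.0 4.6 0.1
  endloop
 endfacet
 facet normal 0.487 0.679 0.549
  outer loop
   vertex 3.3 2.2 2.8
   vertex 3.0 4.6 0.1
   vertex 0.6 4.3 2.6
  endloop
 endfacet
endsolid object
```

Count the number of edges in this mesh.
15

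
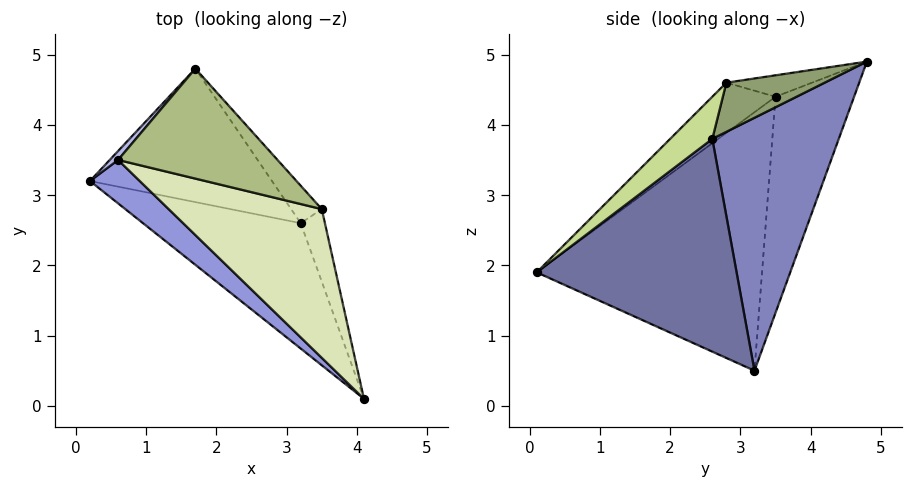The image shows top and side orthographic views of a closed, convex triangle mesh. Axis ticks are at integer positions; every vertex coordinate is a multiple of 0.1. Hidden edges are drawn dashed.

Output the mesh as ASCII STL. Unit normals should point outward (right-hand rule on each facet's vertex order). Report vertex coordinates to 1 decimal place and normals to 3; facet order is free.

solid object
 facet normal 0.645 0.596 -0.478
  outer loop
   vertex 3.2 2.6 3.8
   vertex 4.1 0.1 1.9
   vertex 0.2 3.2 0.5
  endloop
 endfacet
 facet normal 0.620 0.646 -0.446
  outer loop
   vertex 3.2 2.6 3.8
   vertex 0.2 3.2 0.5
   vertex 1.7 4.8 4.9
  endloop
 endfacet
 facet normal -0.644 -0.755 0.124
  outer loop
   vertex 0.6 3.5 4.4
   vertex 0.2 3.2 0.5
   vertex 4.1 0.1 1.9
  endloop
 endfacet
 facet normal -0.769 0.639 0.030
  outer loop
   vertex 0.6 3.5 4.4
   vertex 1.7 4.8 4.9
   vertex 0.2 3.2 0.5
  endloop
 endfacet
 facet normal 0.649 0.645 -0.404
  outer loop
   vertex 3.5 2.8 4.6
   vertex 3.2 2.6 3.8
   vertex 1.7 4.8 4.9
  endloop
 endfacet
 facet normal -0.129 -0.259 0.957
  outer loop
   vertex 3.5 2.8 4.6
   vertex 1.7 4.8 4.9
   vertex 0.6 3.5 4.4
  endloop
 endfacet
 facet normal 0.714 0.568 -0.410
  outer loop
   vertex 3.5 2.8 4.6
   vertex 4.1 0.1 1.9
   vertex 3.2 2.6 3.8
  endloop
 endfacet
 facet normal -0.218 -0.714 0.665
  outer loop
   vertex 3.5 2.8 4.6
   vertex 0.6 3.5 4.4
   vertex 4.1 0.1 1.9
  endloop
 endfacet
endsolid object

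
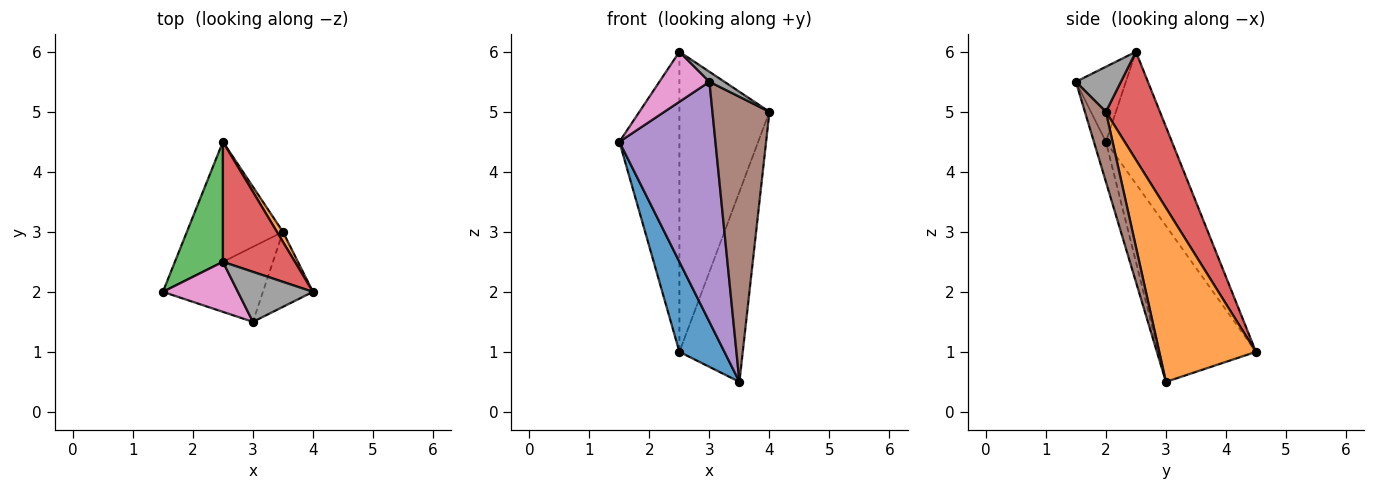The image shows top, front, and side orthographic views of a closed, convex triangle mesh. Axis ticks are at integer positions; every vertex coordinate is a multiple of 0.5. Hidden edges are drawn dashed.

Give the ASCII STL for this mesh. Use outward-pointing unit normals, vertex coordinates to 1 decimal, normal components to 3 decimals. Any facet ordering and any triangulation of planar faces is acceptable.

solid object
 facet normal -0.793 -0.366 -0.488
  outer loop
   vertex 3.5 3.0 0.5
   vertex 1.5 2.0 4.5
   vertex 2.5 4.5 1.0
  endloop
 endfacet
 facet normal 0.836 0.548 0.029
  outer loop
   vertex 3.5 3.0 0.5
   vertex 2.5 4.5 1.0
   vertex 4.0 2.0 5.0
  endloop
 endfacet
 facet normal -0.715 0.650 0.260
  outer loop
   vertex 2.5 2.5 6.0
   vertex 2.5 4.5 1.0
   vertex 1.5 2.0 4.5
  endloop
 endfacet
 facet normal 0.487 0.811 0.324
  outer loop
   vertex 2.5 2.5 6.0
   vertex 4.0 2.0 5.0
   vertex 2.5 4.5 1.0
  endloop
 endfacet
 facet normal -0.118 -0.948 -0.296
  outer loop
   vertex 3.0 1.5 5.5
   vertex 1.5 2.0 4.5
   vertex 3.5 3.0 0.5
  endloop
 endfacet
 facet normal 0.336 -0.911 -0.240
  outer loop
   vertex 3.0 1.5 5.5
   vertex 3.5 3.0 0.5
   vertex 4.0 2.0 5.0
  endloop
 endfacet
 facet normal -0.577 -0.577 0.577
  outer loop
   vertex 3.0 1.5 5.5
   vertex 2.5 2.5 6.0
   vertex 1.5 2.0 4.5
  endloop
 endfacet
 facet normal 0.507 -0.169 0.845
  outer loop
   vertex 3.0 1.5 5.5
   vertex 4.0 2.0 5.0
   vertex 2.5 2.5 6.0
  endloop
 endfacet
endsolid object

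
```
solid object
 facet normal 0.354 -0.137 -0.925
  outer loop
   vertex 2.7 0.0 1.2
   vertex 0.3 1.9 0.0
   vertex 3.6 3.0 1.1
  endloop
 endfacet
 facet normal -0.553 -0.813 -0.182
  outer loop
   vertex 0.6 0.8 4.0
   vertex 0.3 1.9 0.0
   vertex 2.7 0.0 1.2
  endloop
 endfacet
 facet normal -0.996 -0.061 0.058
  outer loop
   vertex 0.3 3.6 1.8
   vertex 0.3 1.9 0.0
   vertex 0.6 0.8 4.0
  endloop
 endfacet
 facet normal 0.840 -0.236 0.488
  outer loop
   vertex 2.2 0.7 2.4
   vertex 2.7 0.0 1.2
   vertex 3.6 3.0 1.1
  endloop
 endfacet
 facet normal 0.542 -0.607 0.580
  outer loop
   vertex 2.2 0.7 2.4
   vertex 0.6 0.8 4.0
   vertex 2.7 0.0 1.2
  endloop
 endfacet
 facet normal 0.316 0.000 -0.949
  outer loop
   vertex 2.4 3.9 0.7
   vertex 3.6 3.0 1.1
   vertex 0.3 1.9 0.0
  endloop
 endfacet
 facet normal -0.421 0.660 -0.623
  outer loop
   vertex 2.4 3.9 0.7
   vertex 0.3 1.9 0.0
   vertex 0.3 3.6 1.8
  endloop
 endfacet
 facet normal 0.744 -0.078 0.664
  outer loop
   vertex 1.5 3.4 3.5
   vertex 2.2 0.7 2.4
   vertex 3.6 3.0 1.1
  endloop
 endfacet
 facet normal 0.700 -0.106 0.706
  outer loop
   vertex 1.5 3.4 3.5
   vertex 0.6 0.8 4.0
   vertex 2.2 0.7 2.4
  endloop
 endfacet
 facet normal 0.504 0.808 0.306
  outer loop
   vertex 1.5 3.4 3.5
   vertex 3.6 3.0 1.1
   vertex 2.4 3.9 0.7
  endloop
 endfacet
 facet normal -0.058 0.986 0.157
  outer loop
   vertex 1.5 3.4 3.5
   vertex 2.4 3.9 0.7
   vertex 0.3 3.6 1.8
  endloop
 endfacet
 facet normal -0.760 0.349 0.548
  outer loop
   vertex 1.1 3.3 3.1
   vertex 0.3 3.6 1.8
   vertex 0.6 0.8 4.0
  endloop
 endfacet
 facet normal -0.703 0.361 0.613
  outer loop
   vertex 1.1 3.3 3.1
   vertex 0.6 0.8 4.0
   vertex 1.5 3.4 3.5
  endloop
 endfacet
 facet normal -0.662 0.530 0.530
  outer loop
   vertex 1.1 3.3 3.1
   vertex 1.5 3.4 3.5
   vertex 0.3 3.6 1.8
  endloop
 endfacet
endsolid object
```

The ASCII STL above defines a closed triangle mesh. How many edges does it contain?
21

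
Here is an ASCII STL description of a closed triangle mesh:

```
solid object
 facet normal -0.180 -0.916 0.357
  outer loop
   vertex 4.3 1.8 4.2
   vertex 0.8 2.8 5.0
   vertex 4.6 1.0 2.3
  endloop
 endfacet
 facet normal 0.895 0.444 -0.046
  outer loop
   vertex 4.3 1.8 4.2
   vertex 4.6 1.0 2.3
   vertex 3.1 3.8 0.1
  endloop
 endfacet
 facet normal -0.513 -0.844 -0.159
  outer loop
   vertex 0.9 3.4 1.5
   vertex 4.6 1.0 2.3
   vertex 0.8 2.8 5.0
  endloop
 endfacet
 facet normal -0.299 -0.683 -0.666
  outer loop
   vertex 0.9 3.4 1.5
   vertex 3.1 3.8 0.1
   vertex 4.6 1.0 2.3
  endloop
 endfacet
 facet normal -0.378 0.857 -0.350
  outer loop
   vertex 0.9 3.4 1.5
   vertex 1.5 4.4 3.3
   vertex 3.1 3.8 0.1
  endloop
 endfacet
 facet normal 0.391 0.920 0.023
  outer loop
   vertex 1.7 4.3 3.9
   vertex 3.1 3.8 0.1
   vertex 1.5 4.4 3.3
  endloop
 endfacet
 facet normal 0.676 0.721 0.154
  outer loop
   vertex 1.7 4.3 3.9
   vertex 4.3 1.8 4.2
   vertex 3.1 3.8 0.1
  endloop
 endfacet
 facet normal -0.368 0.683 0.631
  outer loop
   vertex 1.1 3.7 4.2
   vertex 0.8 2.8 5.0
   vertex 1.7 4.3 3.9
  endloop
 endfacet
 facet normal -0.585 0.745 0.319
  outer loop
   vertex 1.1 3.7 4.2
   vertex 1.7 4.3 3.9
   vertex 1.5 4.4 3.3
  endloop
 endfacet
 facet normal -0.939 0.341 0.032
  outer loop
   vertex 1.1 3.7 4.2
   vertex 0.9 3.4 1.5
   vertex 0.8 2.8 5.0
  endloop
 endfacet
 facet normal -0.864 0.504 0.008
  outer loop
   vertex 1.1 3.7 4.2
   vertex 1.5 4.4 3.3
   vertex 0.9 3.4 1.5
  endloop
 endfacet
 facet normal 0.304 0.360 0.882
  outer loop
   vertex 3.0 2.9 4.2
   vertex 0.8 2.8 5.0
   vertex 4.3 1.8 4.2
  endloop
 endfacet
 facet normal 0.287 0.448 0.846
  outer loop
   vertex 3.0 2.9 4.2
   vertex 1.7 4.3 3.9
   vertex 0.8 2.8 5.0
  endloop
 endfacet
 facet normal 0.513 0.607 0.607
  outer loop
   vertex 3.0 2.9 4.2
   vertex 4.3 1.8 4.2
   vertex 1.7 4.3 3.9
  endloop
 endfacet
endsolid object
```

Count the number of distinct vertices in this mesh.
9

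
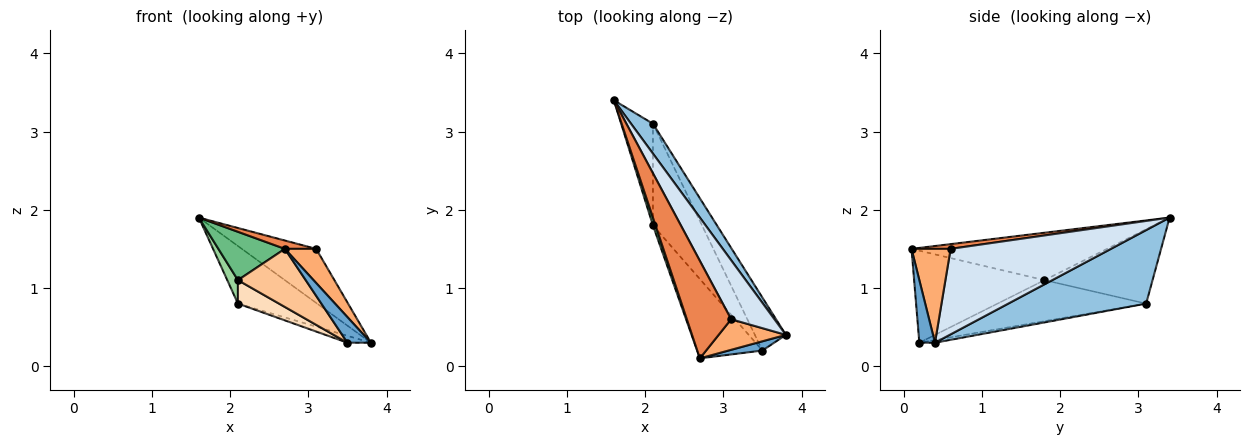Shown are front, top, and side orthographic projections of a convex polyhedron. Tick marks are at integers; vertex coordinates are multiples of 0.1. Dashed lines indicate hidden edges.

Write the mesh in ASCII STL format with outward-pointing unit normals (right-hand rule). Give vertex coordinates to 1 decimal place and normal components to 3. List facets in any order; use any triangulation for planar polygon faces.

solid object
 facet normal 0.531 -0.797 0.288
  outer loop
   vertex 3.5 0.2 0.3
   vertex 3.8 0.4 0.3
   vertex 2.7 0.1 1.5
  endloop
 endfacet
 facet normal 0.840 0.482 0.250
  outer loop
   vertex 2.1 3.1 0.8
   vertex 1.6 3.4 1.9
   vertex 3.8 0.4 0.3
  endloop
 endfacet
 facet normal -0.086 0.129 -0.988
  outer loop
   vertex 2.1 3.1 0.8
   vertex 3.8 0.4 0.3
   vertex 3.5 0.2 0.3
  endloop
 endfacet
 facet normal 0.825 0.382 0.417
  outer loop
   vertex 3.1 0.6 1.5
   vertex 3.8 0.4 0.3
   vertex 1.6 3.4 1.9
  endloop
 endfacet
 facet normal 0.106 -0.085 0.991
  outer loop
   vertex 3.1 0.6 1.5
   vertex 1.6 3.4 1.9
   vertex 2.7 0.1 1.5
  endloop
 endfacet
 facet normal 0.681 -0.545 0.488
  outer loop
   vertex 3.1 0.6 1.5
   vertex 2.7 0.1 1.5
   vertex 3.8 0.4 0.3
  endloop
 endfacet
 facet normal -0.751 -0.390 -0.533
  outer loop
   vertex 2.1 1.8 1.1
   vertex 3.5 0.2 0.3
   vertex 2.7 0.1 1.5
  endloop
 endfacet
 facet normal -0.631 -0.174 -0.756
  outer loop
   vertex 2.1 1.8 1.1
   vertex 2.1 3.1 0.8
   vertex 3.5 0.2 0.3
  endloop
 endfacet
 facet normal -0.945 -0.321 0.052
  outer loop
   vertex 2.1 1.8 1.1
   vertex 2.7 0.1 1.5
   vertex 1.6 3.4 1.9
  endloop
 endfacet
 facet normal -0.916 -0.090 -0.392
  outer loop
   vertex 2.1 1.8 1.1
   vertex 1.6 3.4 1.9
   vertex 2.1 3.1 0.8
  endloop
 endfacet
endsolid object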